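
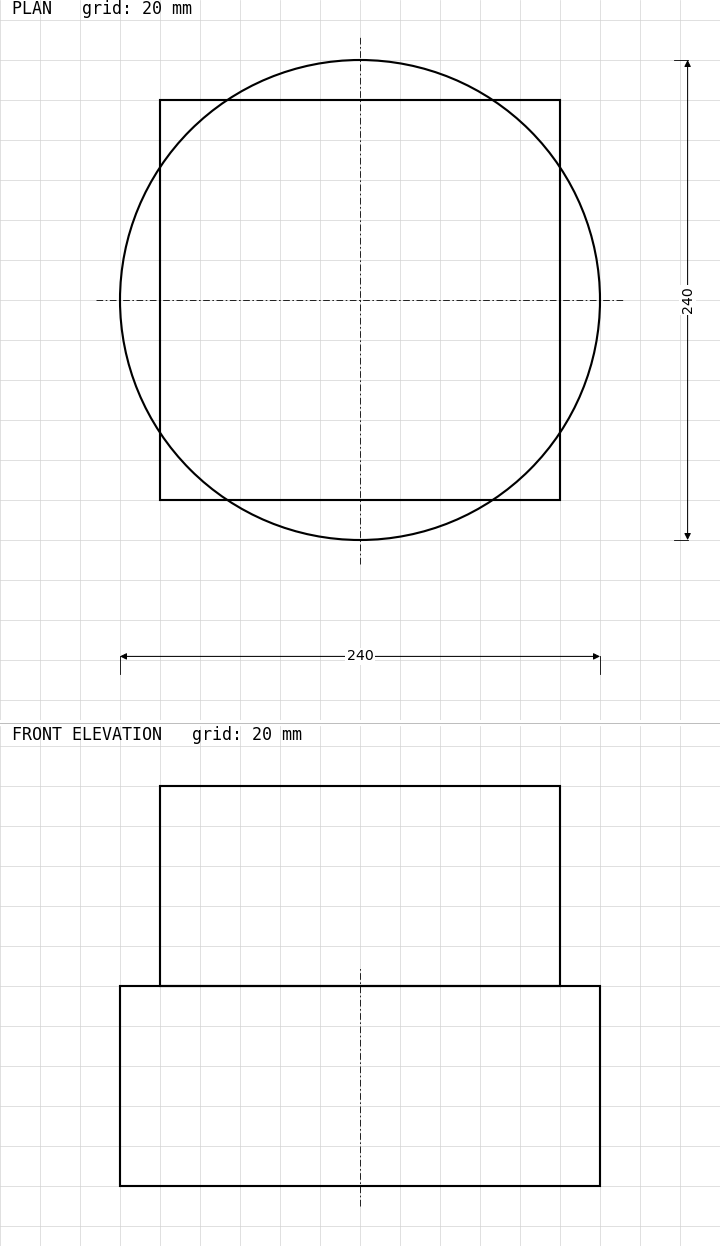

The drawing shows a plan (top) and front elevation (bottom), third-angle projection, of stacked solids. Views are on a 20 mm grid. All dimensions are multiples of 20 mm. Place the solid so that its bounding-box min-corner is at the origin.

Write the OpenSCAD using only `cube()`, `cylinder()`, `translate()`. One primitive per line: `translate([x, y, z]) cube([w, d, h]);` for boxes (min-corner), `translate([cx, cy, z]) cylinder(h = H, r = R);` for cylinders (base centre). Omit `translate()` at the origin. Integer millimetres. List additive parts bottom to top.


translate([120, 120, 0]) cylinder(h = 100, r = 120);
translate([20, 20, 100]) cube([200, 200, 100]);


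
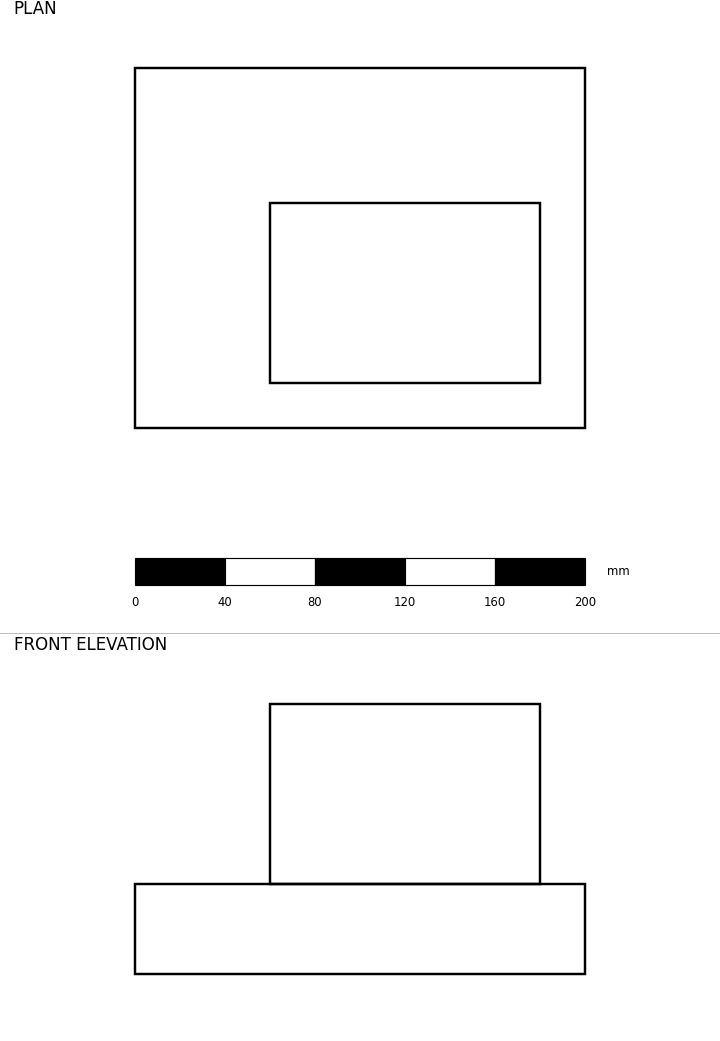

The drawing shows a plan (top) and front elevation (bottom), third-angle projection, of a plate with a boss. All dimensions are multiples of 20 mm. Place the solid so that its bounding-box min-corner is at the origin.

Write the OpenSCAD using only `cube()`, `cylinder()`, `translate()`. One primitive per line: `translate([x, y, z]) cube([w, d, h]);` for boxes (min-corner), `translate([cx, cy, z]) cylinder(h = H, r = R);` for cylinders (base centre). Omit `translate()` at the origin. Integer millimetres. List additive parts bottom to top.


cube([200, 160, 40]);
translate([60, 20, 40]) cube([120, 80, 80]);


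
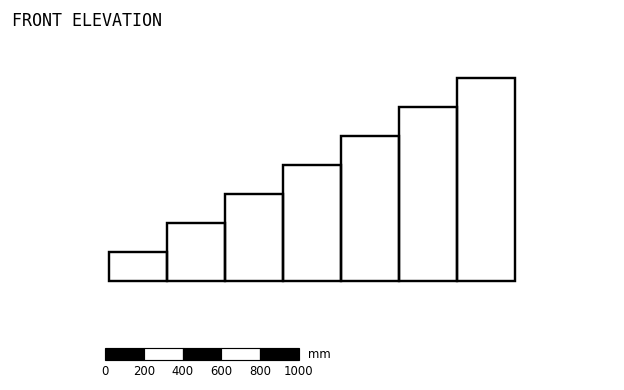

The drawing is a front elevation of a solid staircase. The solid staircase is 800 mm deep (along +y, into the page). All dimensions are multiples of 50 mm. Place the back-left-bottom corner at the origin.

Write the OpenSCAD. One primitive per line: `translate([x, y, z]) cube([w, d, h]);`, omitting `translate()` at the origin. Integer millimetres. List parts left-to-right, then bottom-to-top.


cube([300, 800, 150]);
translate([300, 0, 0]) cube([300, 800, 300]);
translate([600, 0, 0]) cube([300, 800, 450]);
translate([900, 0, 0]) cube([300, 800, 600]);
translate([1200, 0, 0]) cube([300, 800, 750]);
translate([1500, 0, 0]) cube([300, 800, 900]);
translate([1800, 0, 0]) cube([300, 800, 1050]);


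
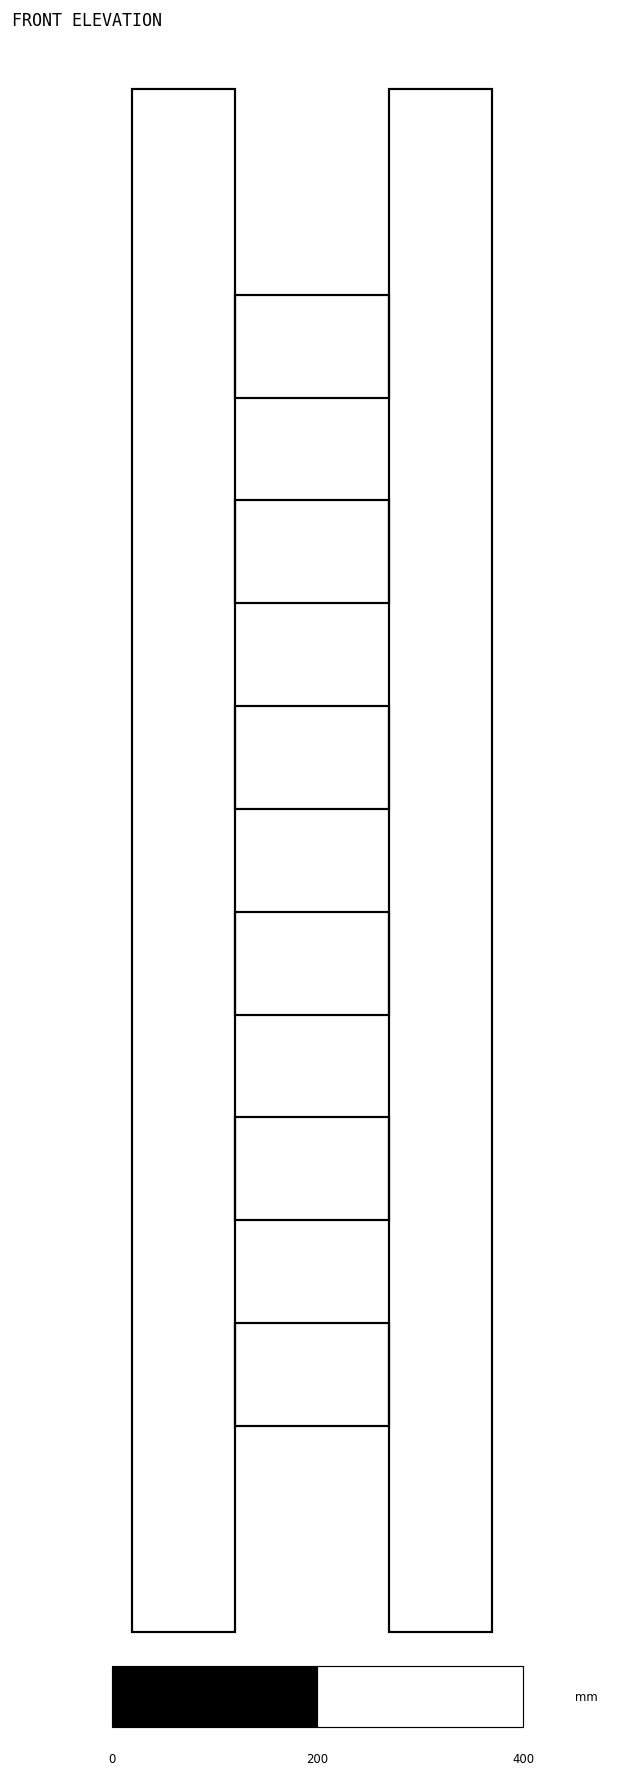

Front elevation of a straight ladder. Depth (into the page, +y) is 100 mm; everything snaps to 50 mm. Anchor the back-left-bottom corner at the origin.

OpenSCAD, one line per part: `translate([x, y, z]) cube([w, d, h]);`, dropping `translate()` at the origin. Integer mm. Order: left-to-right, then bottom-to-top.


cube([100, 100, 1500]);
translate([100, 0, 200]) cube([150, 100, 100]);
translate([100, 0, 400]) cube([150, 100, 100]);
translate([100, 0, 600]) cube([150, 100, 100]);
translate([100, 0, 800]) cube([150, 100, 100]);
translate([100, 0, 1000]) cube([150, 100, 100]);
translate([100, 0, 1200]) cube([150, 100, 100]);
translate([250, 0, 0]) cube([100, 100, 1500]);


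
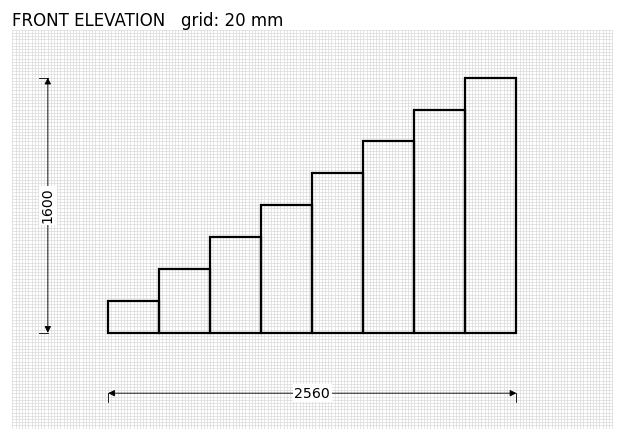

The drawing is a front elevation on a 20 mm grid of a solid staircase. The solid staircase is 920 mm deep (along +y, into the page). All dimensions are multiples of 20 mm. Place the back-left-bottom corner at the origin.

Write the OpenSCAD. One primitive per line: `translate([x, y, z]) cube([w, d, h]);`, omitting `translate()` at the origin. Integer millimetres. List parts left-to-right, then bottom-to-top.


cube([320, 920, 200]);
translate([320, 0, 0]) cube([320, 920, 400]);
translate([640, 0, 0]) cube([320, 920, 600]);
translate([960, 0, 0]) cube([320, 920, 800]);
translate([1280, 0, 0]) cube([320, 920, 1000]);
translate([1600, 0, 0]) cube([320, 920, 1200]);
translate([1920, 0, 0]) cube([320, 920, 1400]);
translate([2240, 0, 0]) cube([320, 920, 1600]);


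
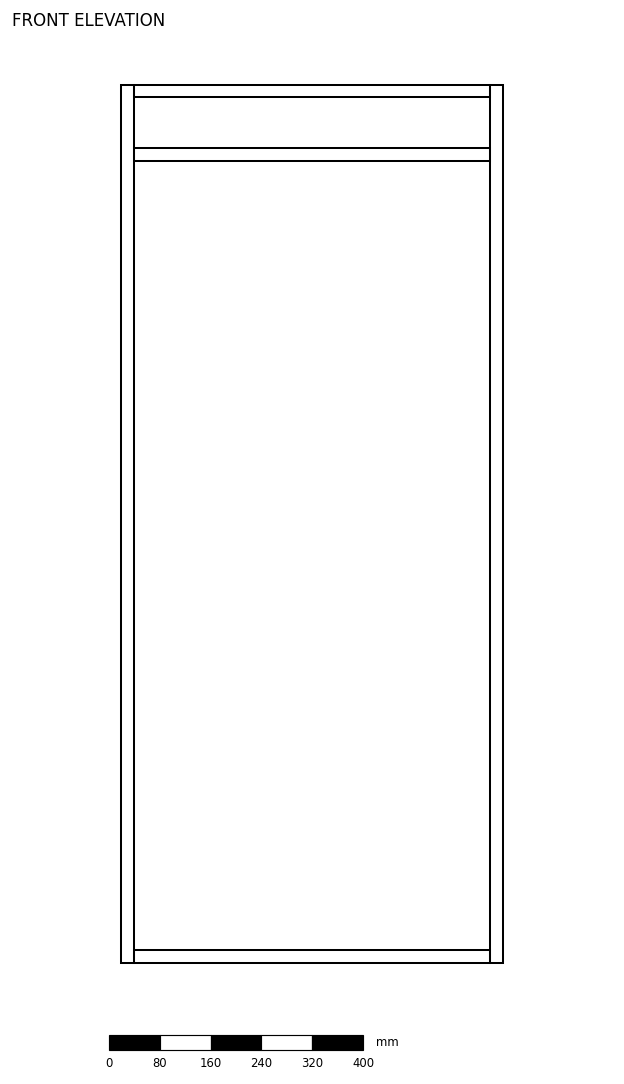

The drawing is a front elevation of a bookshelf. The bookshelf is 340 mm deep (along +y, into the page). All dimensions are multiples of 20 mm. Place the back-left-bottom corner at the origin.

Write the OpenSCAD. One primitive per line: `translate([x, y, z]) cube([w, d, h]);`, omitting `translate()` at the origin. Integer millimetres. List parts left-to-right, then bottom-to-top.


cube([20, 340, 1380]);
translate([20, 0, 0]) cube([560, 340, 20]);
translate([20, 0, 1260]) cube([560, 340, 20]);
translate([20, 0, 1360]) cube([560, 340, 20]);
translate([580, 0, 0]) cube([20, 340, 1380]);


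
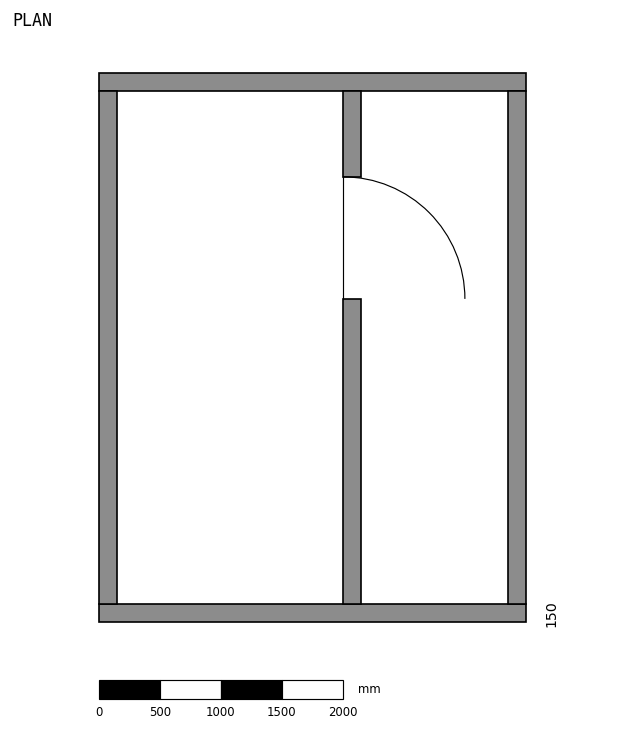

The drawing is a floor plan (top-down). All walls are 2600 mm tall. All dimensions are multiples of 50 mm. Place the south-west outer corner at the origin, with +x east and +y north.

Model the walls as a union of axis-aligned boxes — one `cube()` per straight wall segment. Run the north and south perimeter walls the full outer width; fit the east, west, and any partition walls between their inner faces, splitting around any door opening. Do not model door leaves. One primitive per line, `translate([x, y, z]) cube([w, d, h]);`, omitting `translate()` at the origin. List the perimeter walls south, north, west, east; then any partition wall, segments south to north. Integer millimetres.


cube([3500, 150, 2600]);
translate([0, 4350, 0]) cube([3500, 150, 2600]);
translate([0, 150, 0]) cube([150, 4200, 2600]);
translate([3350, 150, 0]) cube([150, 4200, 2600]);
translate([2000, 150, 0]) cube([150, 2500, 2600]);
translate([2000, 3650, 0]) cube([150, 700, 2600]);


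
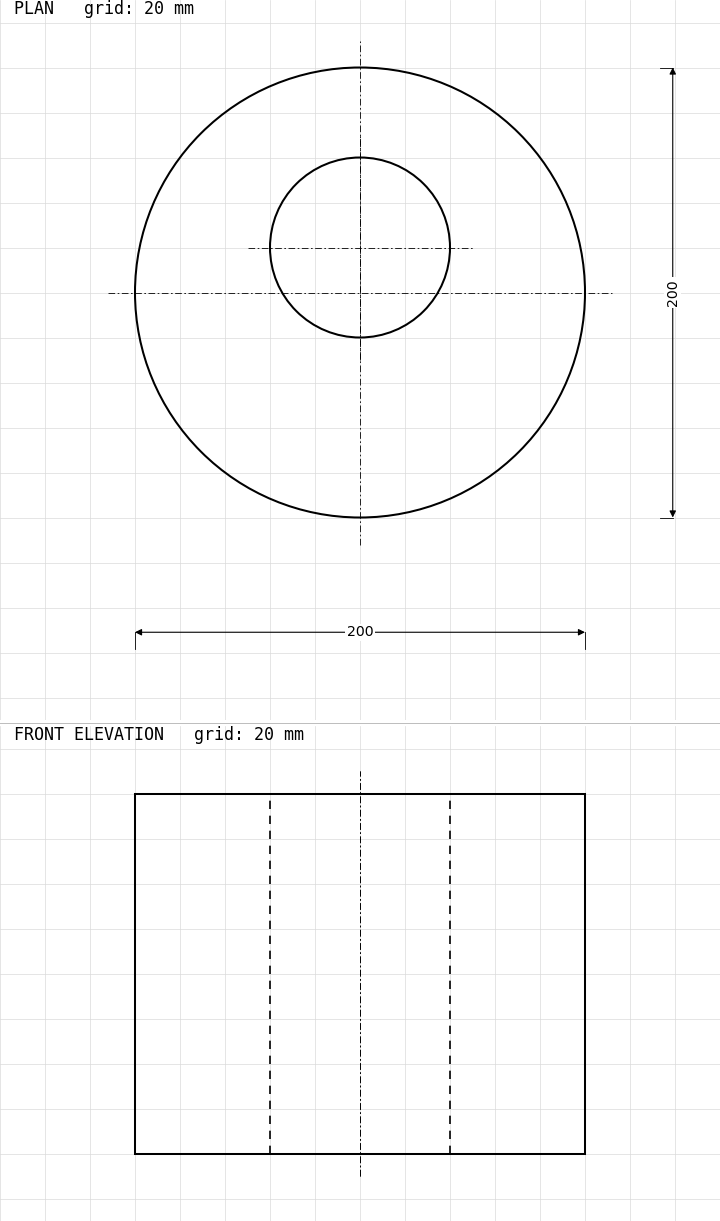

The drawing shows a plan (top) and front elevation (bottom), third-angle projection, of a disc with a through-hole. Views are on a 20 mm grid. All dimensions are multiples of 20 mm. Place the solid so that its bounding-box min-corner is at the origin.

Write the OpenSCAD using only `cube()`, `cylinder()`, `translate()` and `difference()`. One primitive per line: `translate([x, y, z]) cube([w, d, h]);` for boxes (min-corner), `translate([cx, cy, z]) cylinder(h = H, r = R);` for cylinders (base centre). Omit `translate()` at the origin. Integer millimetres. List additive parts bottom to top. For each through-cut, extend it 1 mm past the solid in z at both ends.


difference() {
  translate([100, 100, 0]) cylinder(h = 160, r = 100);
  translate([100, 120, -1]) cylinder(h = 162, r = 40);
}


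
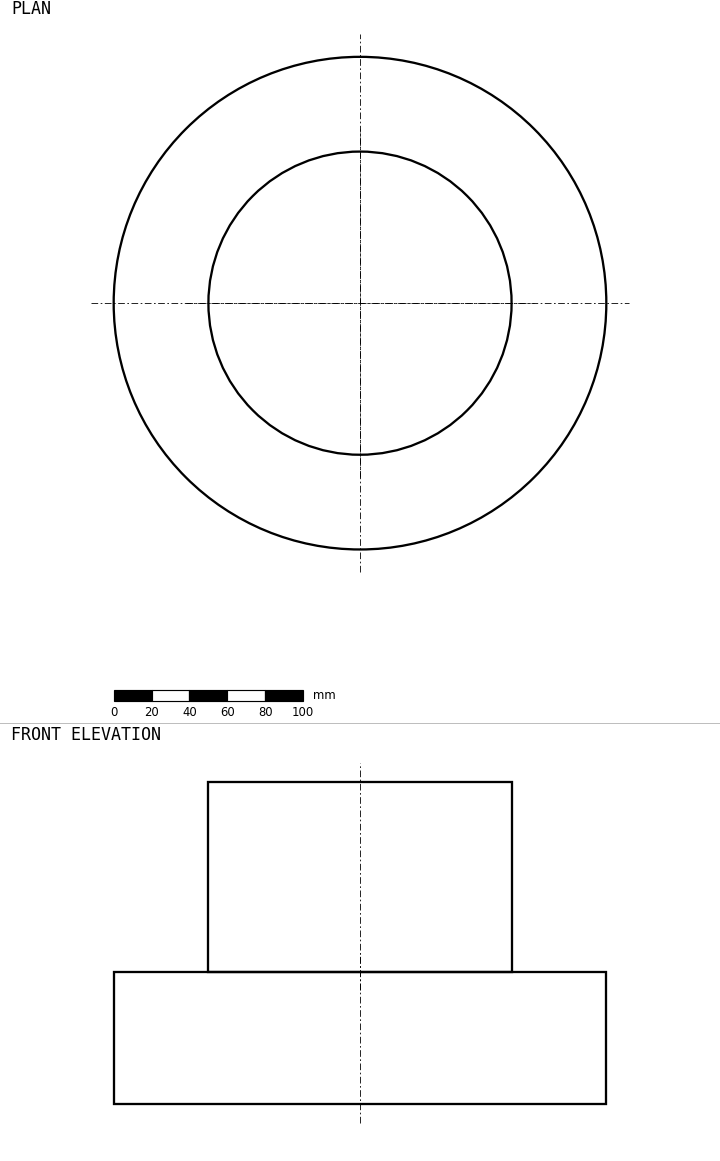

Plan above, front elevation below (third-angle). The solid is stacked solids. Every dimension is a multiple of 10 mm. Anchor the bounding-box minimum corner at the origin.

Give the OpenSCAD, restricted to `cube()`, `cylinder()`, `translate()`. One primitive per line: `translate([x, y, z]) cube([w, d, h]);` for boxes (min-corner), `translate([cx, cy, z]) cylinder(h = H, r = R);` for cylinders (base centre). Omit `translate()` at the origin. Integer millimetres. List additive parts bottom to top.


translate([130, 130, 0]) cylinder(h = 70, r = 130);
translate([130, 130, 70]) cylinder(h = 100, r = 80);


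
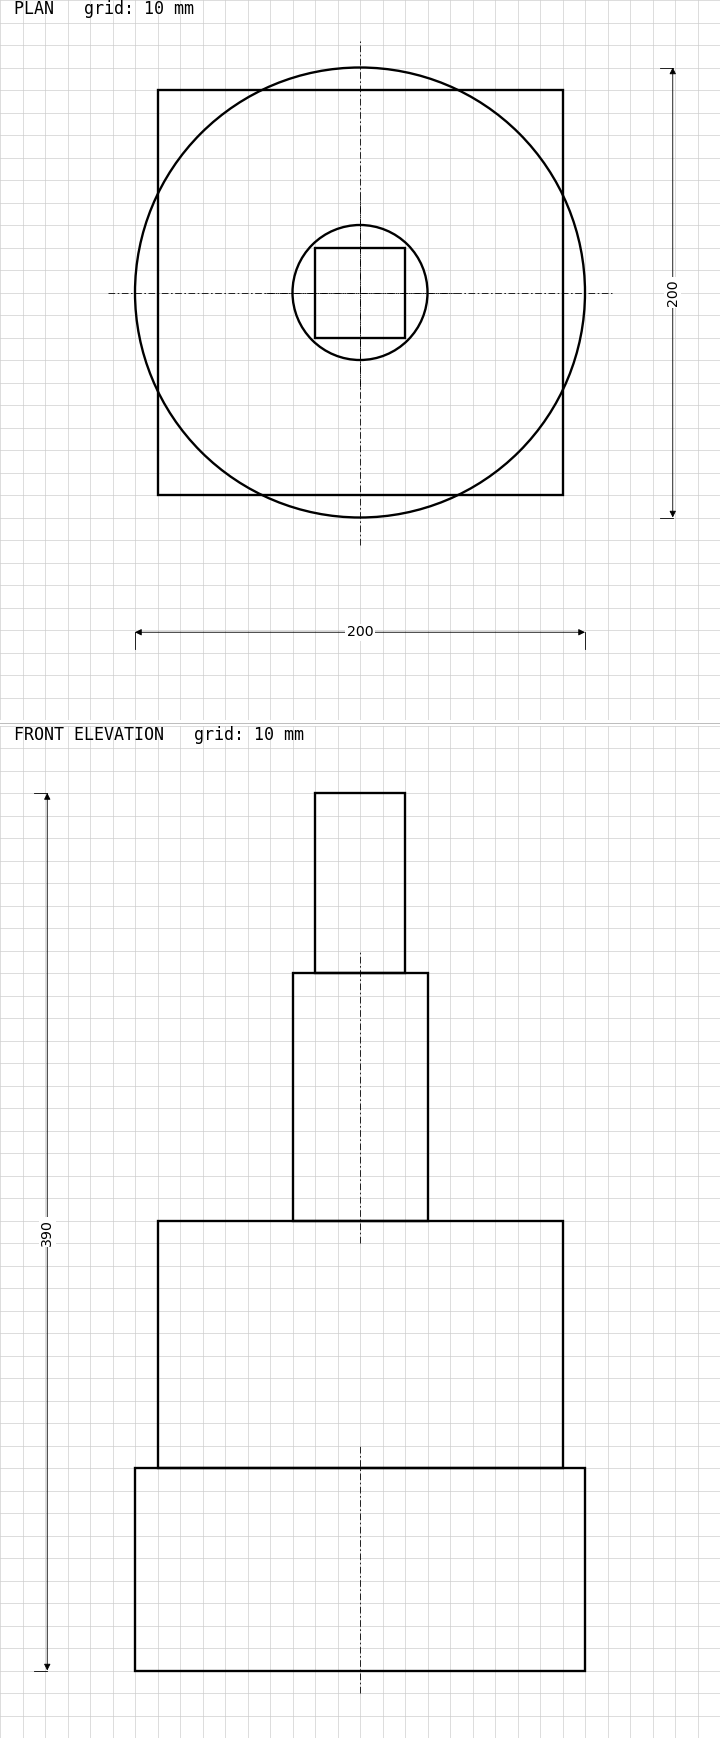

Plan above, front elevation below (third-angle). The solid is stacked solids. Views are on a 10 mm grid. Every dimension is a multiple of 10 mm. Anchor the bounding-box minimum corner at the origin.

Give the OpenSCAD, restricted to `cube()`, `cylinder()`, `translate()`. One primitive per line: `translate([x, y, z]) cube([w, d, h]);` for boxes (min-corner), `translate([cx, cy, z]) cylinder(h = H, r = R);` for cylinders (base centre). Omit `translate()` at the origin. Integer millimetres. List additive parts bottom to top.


translate([100, 100, 0]) cylinder(h = 90, r = 100);
translate([10, 10, 90]) cube([180, 180, 110]);
translate([100, 100, 200]) cylinder(h = 110, r = 30);
translate([80, 80, 310]) cube([40, 40, 80]);


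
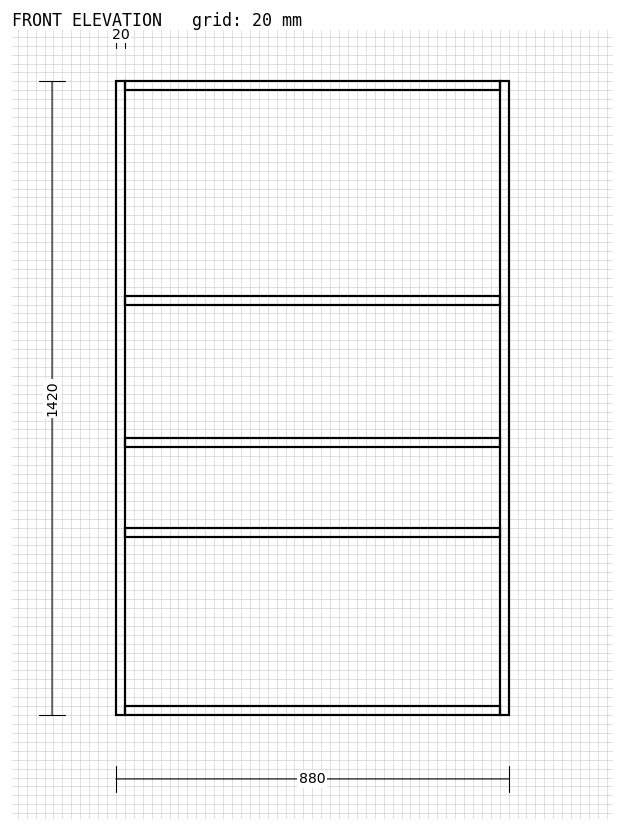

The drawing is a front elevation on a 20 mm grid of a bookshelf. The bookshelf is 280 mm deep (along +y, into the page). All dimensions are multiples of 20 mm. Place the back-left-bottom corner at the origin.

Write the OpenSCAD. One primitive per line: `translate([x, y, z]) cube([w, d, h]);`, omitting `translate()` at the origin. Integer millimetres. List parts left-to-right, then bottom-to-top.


cube([20, 280, 1420]);
translate([20, 0, 0]) cube([840, 280, 20]);
translate([20, 0, 400]) cube([840, 280, 20]);
translate([20, 0, 600]) cube([840, 280, 20]);
translate([20, 0, 920]) cube([840, 280, 20]);
translate([20, 0, 1400]) cube([840, 280, 20]);
translate([860, 0, 0]) cube([20, 280, 1420]);


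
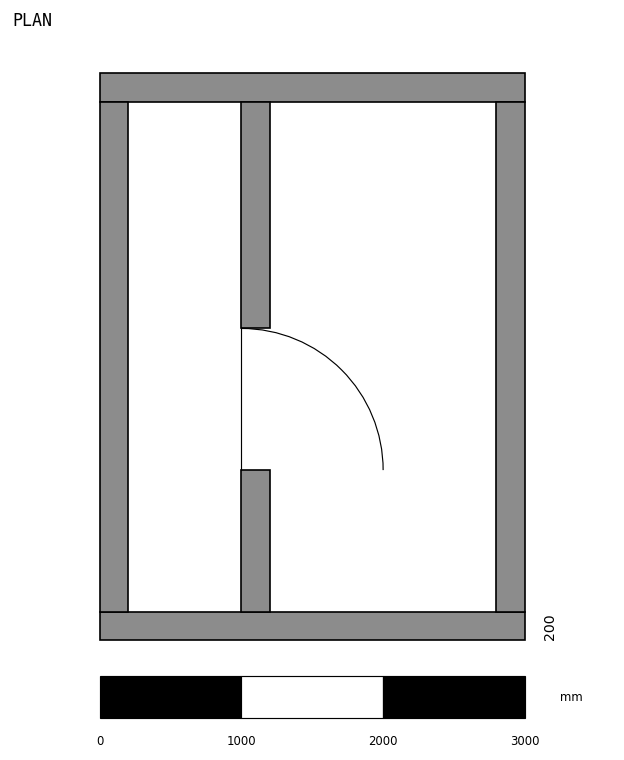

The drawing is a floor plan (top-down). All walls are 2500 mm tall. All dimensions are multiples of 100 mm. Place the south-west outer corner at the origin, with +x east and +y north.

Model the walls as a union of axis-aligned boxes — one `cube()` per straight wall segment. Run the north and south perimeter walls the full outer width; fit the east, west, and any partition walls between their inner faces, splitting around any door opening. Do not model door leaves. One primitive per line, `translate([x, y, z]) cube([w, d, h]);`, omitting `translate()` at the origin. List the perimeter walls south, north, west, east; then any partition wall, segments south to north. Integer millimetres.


cube([3000, 200, 2500]);
translate([0, 3800, 0]) cube([3000, 200, 2500]);
translate([0, 200, 0]) cube([200, 3600, 2500]);
translate([2800, 200, 0]) cube([200, 3600, 2500]);
translate([1000, 200, 0]) cube([200, 1000, 2500]);
translate([1000, 2200, 0]) cube([200, 1600, 2500]);


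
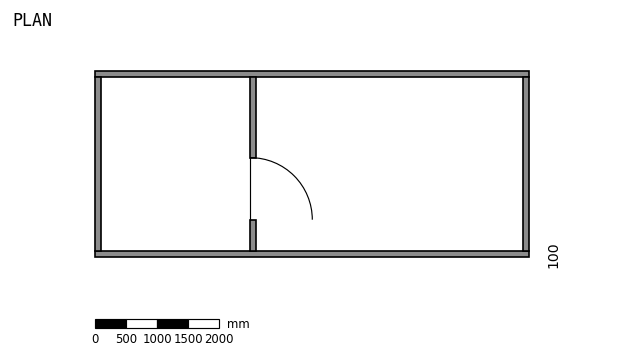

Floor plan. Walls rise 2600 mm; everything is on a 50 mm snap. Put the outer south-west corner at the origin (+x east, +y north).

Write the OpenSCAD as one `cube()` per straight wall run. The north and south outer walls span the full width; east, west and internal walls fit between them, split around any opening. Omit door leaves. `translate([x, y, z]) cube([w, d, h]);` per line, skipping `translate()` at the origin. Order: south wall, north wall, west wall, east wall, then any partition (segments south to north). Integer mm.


cube([7000, 100, 2600]);
translate([0, 2900, 0]) cube([7000, 100, 2600]);
translate([0, 100, 0]) cube([100, 2800, 2600]);
translate([6900, 100, 0]) cube([100, 2800, 2600]);
translate([2500, 100, 0]) cube([100, 500, 2600]);
translate([2500, 1600, 0]) cube([100, 1300, 2600]);


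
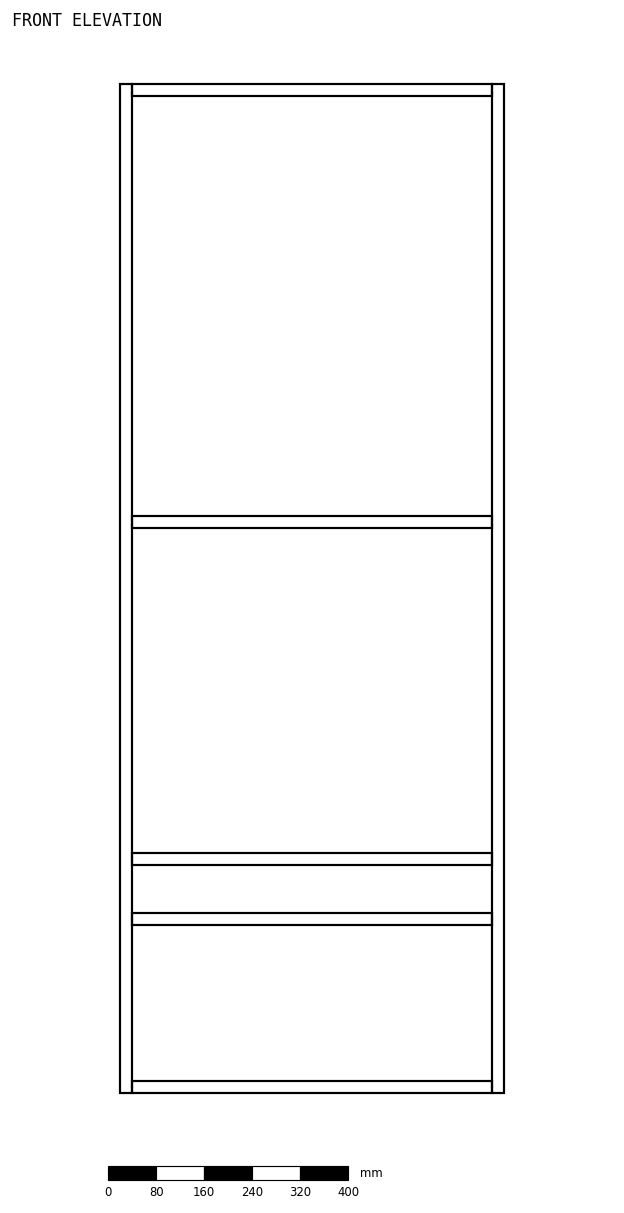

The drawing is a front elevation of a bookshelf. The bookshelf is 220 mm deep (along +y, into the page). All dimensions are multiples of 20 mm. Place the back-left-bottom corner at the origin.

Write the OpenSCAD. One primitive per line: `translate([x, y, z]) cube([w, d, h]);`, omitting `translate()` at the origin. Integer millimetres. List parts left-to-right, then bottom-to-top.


cube([20, 220, 1680]);
translate([20, 0, 0]) cube([600, 220, 20]);
translate([20, 0, 280]) cube([600, 220, 20]);
translate([20, 0, 380]) cube([600, 220, 20]);
translate([20, 0, 940]) cube([600, 220, 20]);
translate([20, 0, 1660]) cube([600, 220, 20]);
translate([620, 0, 0]) cube([20, 220, 1680]);


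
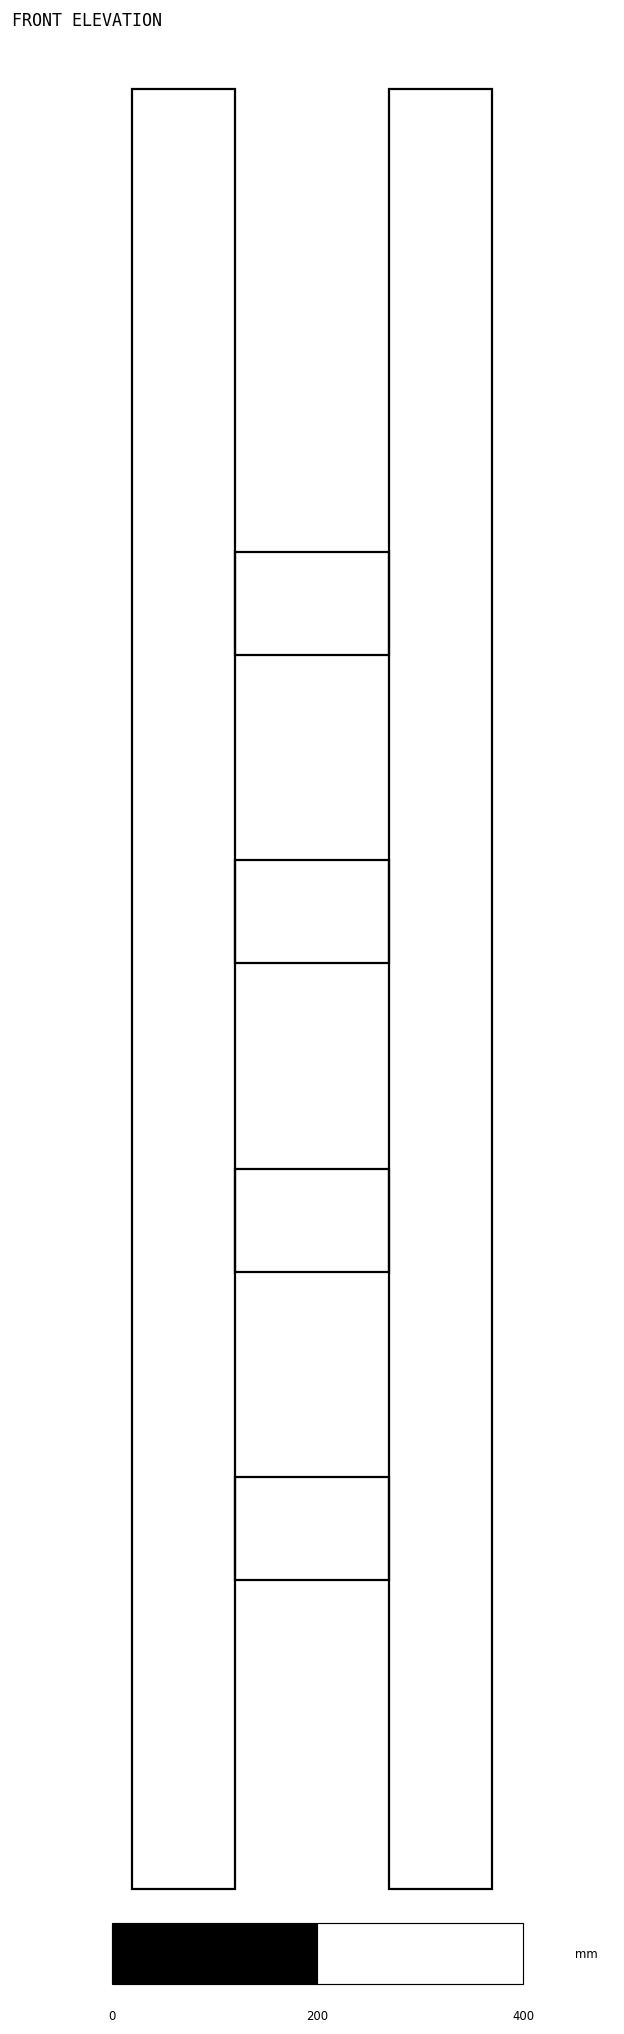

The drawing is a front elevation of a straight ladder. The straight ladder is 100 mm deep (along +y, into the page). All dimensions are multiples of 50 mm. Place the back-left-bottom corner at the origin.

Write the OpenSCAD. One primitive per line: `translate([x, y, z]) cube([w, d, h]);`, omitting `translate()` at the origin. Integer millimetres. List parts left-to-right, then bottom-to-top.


cube([100, 100, 1750]);
translate([100, 0, 300]) cube([150, 100, 100]);
translate([100, 0, 600]) cube([150, 100, 100]);
translate([100, 0, 900]) cube([150, 100, 100]);
translate([100, 0, 1200]) cube([150, 100, 100]);
translate([250, 0, 0]) cube([100, 100, 1750]);


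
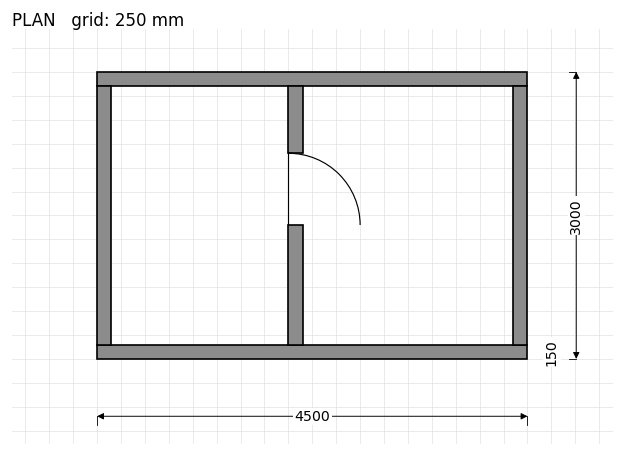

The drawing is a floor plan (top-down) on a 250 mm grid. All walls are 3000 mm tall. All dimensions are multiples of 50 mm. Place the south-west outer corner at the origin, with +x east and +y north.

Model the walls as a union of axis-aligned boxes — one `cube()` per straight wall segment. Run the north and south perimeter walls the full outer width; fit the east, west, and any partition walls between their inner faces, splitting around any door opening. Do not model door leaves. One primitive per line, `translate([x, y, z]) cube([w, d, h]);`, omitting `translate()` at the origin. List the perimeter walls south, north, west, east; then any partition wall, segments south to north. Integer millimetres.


cube([4500, 150, 3000]);
translate([0, 2850, 0]) cube([4500, 150, 3000]);
translate([0, 150, 0]) cube([150, 2700, 3000]);
translate([4350, 150, 0]) cube([150, 2700, 3000]);
translate([2000, 150, 0]) cube([150, 1250, 3000]);
translate([2000, 2150, 0]) cube([150, 700, 3000]);


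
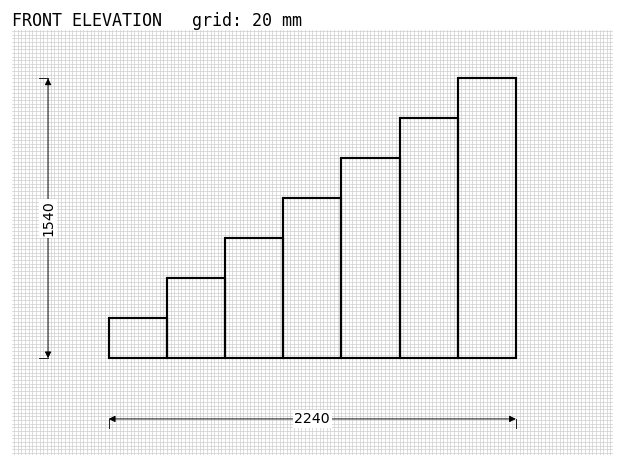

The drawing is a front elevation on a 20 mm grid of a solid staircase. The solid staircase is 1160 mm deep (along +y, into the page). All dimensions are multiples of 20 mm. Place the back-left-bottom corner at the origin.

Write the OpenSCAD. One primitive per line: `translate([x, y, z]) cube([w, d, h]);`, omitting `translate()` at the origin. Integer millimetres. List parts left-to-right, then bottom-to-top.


cube([320, 1160, 220]);
translate([320, 0, 0]) cube([320, 1160, 440]);
translate([640, 0, 0]) cube([320, 1160, 660]);
translate([960, 0, 0]) cube([320, 1160, 880]);
translate([1280, 0, 0]) cube([320, 1160, 1100]);
translate([1600, 0, 0]) cube([320, 1160, 1320]);
translate([1920, 0, 0]) cube([320, 1160, 1540]);


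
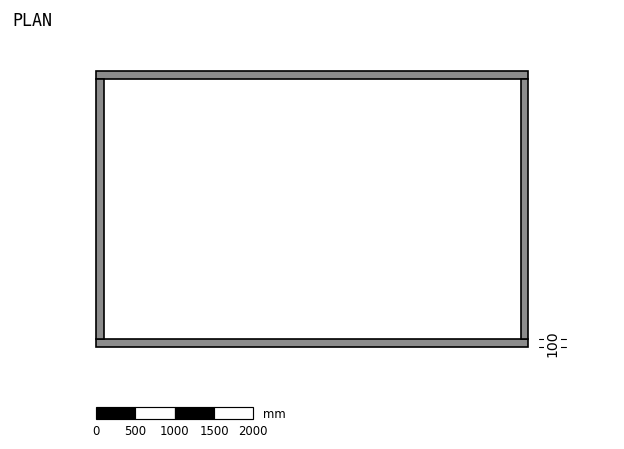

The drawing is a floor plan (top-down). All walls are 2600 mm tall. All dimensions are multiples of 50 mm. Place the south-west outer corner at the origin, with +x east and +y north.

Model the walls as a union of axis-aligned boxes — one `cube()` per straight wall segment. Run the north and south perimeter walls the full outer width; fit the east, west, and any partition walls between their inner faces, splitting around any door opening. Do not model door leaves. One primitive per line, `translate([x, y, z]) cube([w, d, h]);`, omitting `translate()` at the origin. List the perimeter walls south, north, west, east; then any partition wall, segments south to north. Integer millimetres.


cube([5500, 100, 2600]);
translate([0, 3400, 0]) cube([5500, 100, 2600]);
translate([0, 100, 0]) cube([100, 3300, 2600]);
translate([5400, 100, 0]) cube([100, 3300, 2600]);


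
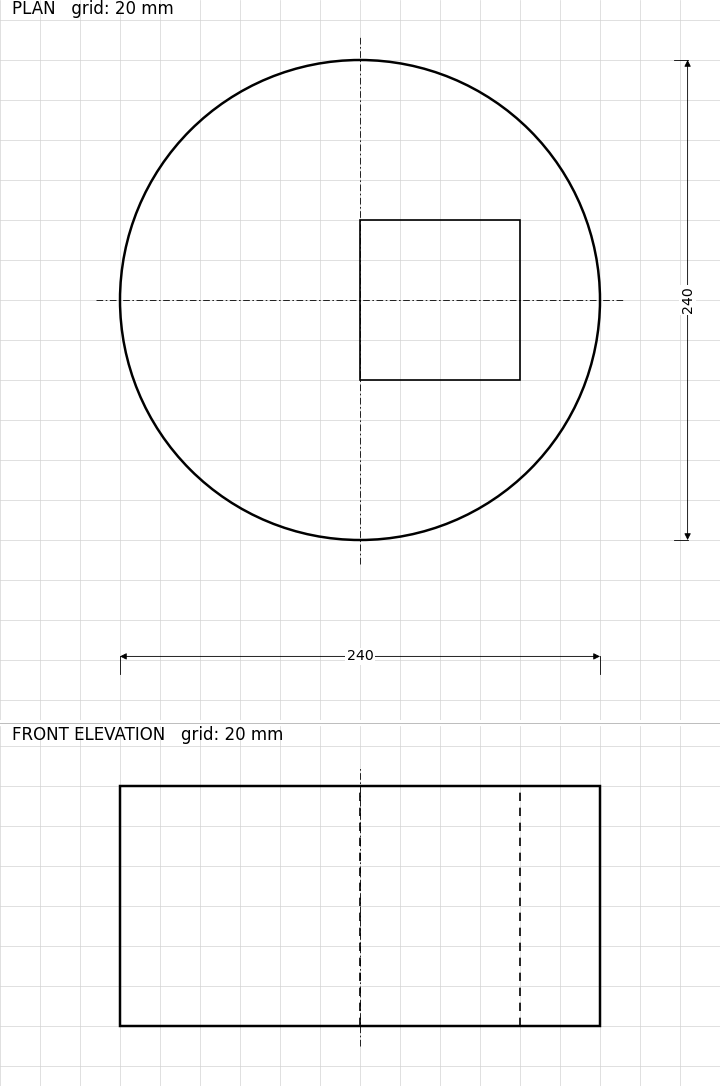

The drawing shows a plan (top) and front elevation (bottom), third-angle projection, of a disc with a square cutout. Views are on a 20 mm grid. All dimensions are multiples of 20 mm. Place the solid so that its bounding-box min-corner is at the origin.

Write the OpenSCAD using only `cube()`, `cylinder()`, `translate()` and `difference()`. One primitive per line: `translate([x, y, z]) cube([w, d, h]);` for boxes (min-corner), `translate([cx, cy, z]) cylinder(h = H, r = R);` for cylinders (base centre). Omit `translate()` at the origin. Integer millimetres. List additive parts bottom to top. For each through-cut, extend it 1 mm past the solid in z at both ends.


difference() {
  translate([120, 120, 0]) cylinder(h = 120, r = 120);
  translate([120, 80, -1]) cube([80, 80, 122]);
}


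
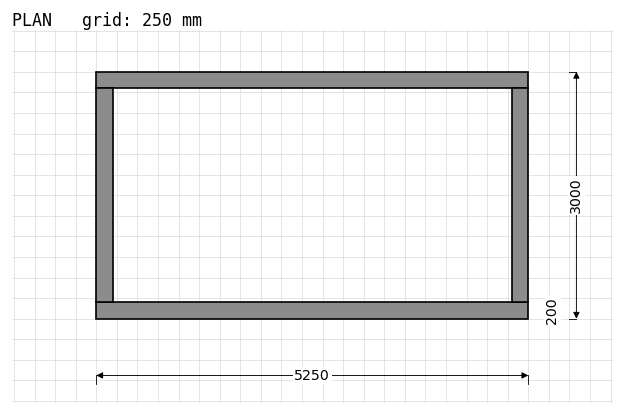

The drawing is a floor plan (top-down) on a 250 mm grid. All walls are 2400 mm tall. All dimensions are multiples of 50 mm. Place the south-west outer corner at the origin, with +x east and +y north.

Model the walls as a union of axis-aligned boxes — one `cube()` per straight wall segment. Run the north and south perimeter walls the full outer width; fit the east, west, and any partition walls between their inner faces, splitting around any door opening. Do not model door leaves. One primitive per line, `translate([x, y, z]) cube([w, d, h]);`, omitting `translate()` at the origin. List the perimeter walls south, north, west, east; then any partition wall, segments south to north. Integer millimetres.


cube([5250, 200, 2400]);
translate([0, 2800, 0]) cube([5250, 200, 2400]);
translate([0, 200, 0]) cube([200, 2600, 2400]);
translate([5050, 200, 0]) cube([200, 2600, 2400]);


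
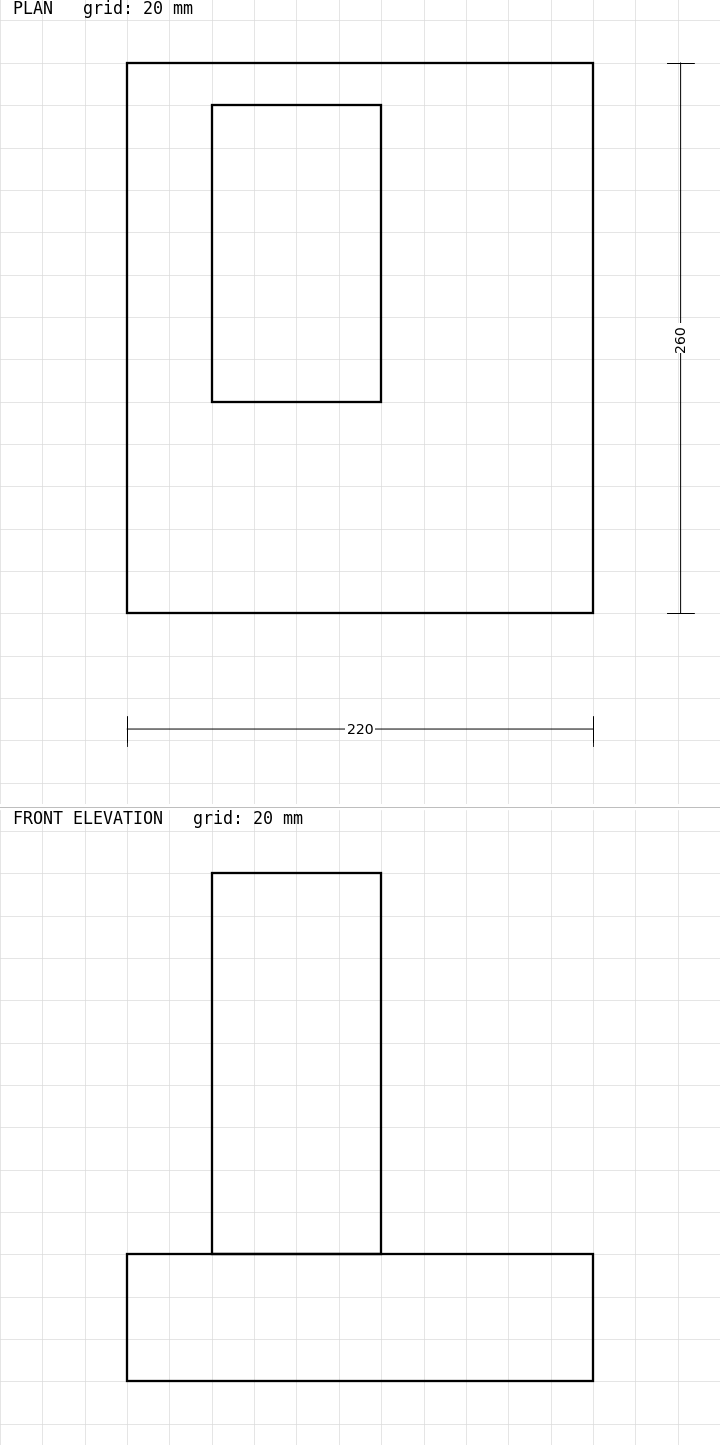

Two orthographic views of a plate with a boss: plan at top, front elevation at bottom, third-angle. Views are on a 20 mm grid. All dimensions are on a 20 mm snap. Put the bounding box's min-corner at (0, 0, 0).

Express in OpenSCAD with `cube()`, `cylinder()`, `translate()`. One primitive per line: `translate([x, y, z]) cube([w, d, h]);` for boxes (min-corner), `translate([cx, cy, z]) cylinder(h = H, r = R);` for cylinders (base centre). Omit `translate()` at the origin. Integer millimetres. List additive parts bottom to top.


cube([220, 260, 60]);
translate([40, 100, 60]) cube([80, 140, 180]);


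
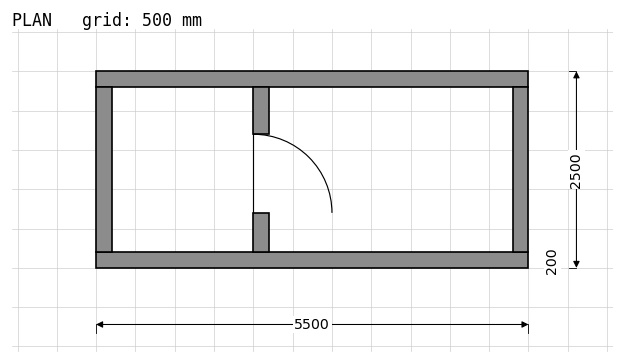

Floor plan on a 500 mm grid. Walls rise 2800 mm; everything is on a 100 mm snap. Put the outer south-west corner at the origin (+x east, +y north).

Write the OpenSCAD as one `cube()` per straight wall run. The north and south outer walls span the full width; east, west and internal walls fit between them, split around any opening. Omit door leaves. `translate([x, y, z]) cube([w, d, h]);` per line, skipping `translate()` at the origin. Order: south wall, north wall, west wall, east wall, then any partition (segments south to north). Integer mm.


cube([5500, 200, 2800]);
translate([0, 2300, 0]) cube([5500, 200, 2800]);
translate([0, 200, 0]) cube([200, 2100, 2800]);
translate([5300, 200, 0]) cube([200, 2100, 2800]);
translate([2000, 200, 0]) cube([200, 500, 2800]);
translate([2000, 1700, 0]) cube([200, 600, 2800]);


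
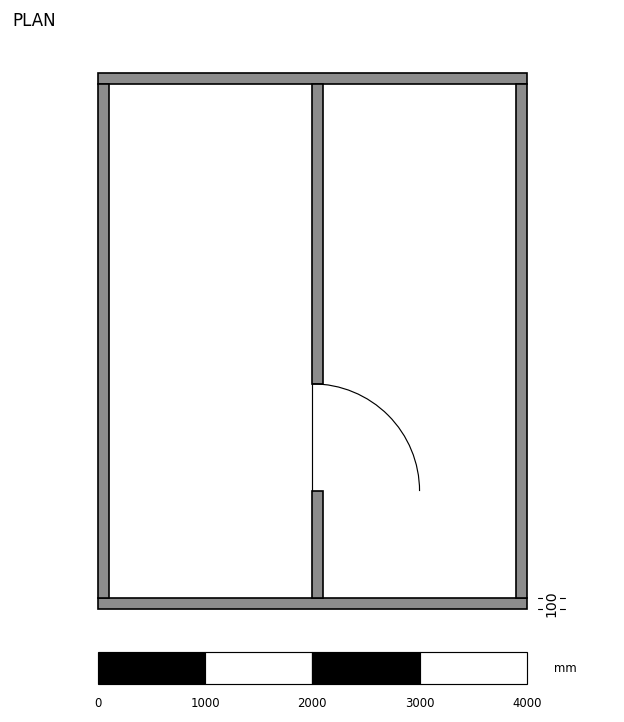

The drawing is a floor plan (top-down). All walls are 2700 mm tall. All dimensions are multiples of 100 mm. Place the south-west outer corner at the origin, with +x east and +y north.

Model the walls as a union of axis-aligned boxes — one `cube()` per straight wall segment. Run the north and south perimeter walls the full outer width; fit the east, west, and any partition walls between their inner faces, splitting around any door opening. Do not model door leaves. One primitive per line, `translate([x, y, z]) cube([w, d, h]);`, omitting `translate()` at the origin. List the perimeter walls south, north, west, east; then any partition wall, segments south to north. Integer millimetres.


cube([4000, 100, 2700]);
translate([0, 4900, 0]) cube([4000, 100, 2700]);
translate([0, 100, 0]) cube([100, 4800, 2700]);
translate([3900, 100, 0]) cube([100, 4800, 2700]);
translate([2000, 100, 0]) cube([100, 1000, 2700]);
translate([2000, 2100, 0]) cube([100, 2800, 2700]);


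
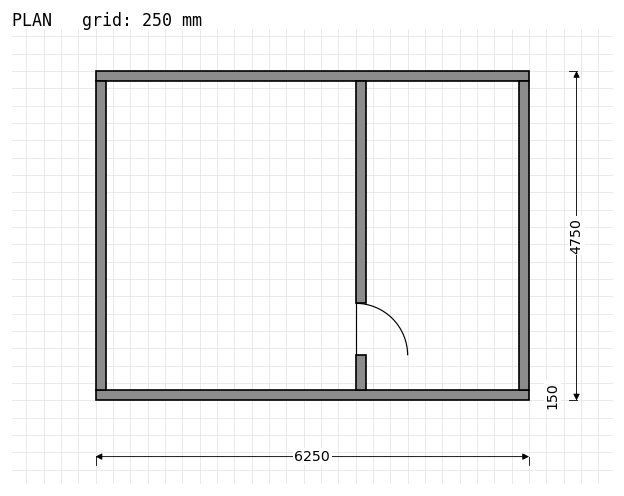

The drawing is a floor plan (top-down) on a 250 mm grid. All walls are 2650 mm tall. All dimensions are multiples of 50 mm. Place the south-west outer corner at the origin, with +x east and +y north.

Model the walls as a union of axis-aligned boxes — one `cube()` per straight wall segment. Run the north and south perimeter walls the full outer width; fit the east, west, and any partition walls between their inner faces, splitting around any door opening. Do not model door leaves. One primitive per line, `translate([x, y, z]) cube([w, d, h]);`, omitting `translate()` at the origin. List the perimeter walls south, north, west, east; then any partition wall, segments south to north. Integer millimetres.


cube([6250, 150, 2650]);
translate([0, 4600, 0]) cube([6250, 150, 2650]);
translate([0, 150, 0]) cube([150, 4450, 2650]);
translate([6100, 150, 0]) cube([150, 4450, 2650]);
translate([3750, 150, 0]) cube([150, 500, 2650]);
translate([3750, 1400, 0]) cube([150, 3200, 2650]);


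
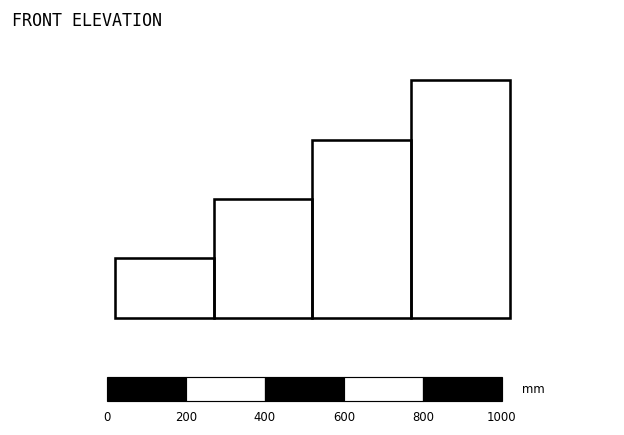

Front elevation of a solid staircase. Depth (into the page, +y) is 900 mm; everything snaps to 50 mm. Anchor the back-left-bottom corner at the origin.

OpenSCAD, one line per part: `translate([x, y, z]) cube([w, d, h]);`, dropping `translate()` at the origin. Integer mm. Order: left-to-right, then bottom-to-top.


cube([250, 900, 150]);
translate([250, 0, 0]) cube([250, 900, 300]);
translate([500, 0, 0]) cube([250, 900, 450]);
translate([750, 0, 0]) cube([250, 900, 600]);


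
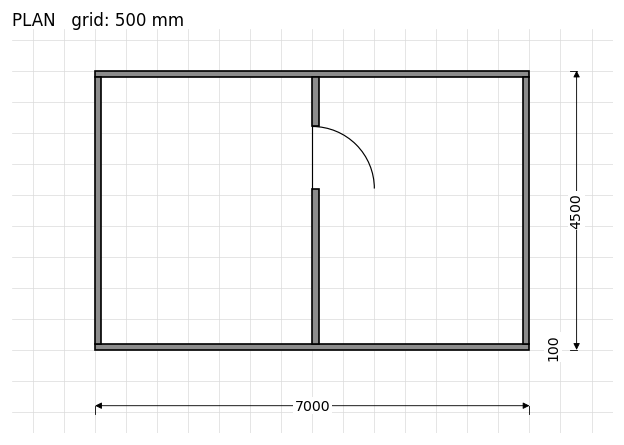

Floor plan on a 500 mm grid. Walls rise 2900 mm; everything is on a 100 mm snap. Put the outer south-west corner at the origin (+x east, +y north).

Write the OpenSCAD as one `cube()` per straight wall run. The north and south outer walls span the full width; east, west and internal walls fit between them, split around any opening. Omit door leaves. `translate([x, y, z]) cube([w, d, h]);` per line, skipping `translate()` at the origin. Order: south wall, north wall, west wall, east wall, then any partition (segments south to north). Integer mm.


cube([7000, 100, 2900]);
translate([0, 4400, 0]) cube([7000, 100, 2900]);
translate([0, 100, 0]) cube([100, 4300, 2900]);
translate([6900, 100, 0]) cube([100, 4300, 2900]);
translate([3500, 100, 0]) cube([100, 2500, 2900]);
translate([3500, 3600, 0]) cube([100, 800, 2900]);


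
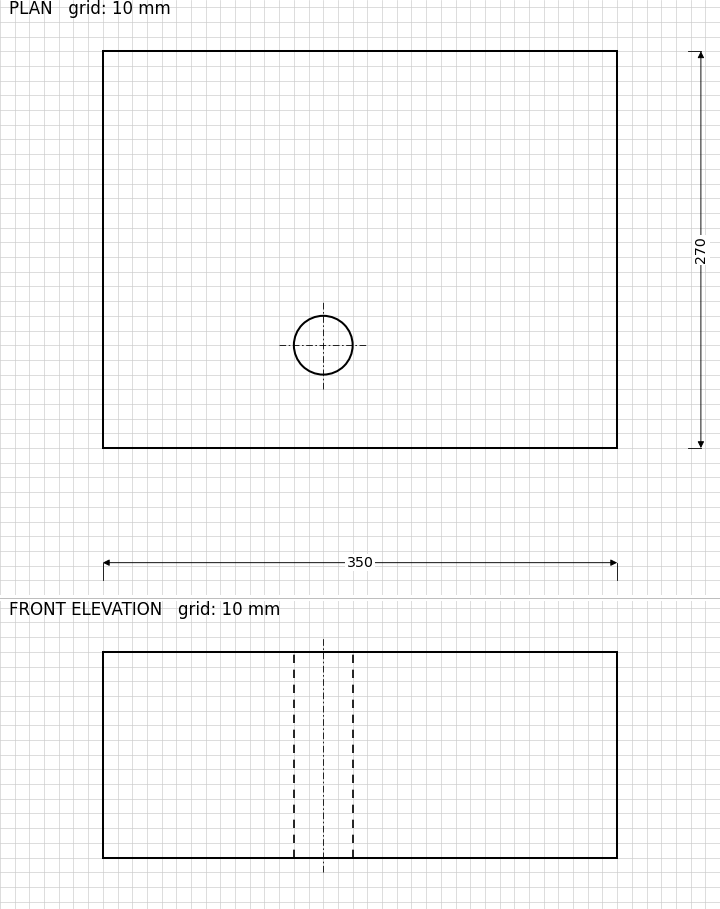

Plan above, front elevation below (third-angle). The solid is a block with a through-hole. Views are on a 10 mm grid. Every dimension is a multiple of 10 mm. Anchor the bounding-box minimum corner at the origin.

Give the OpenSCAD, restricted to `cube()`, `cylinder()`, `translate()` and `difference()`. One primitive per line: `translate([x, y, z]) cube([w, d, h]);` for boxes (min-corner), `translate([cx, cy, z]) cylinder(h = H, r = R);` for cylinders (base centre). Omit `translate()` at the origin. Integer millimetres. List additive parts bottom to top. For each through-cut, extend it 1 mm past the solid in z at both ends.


difference() {
  cube([350, 270, 140]);
  translate([150, 70, -1]) cylinder(h = 142, r = 20);
}


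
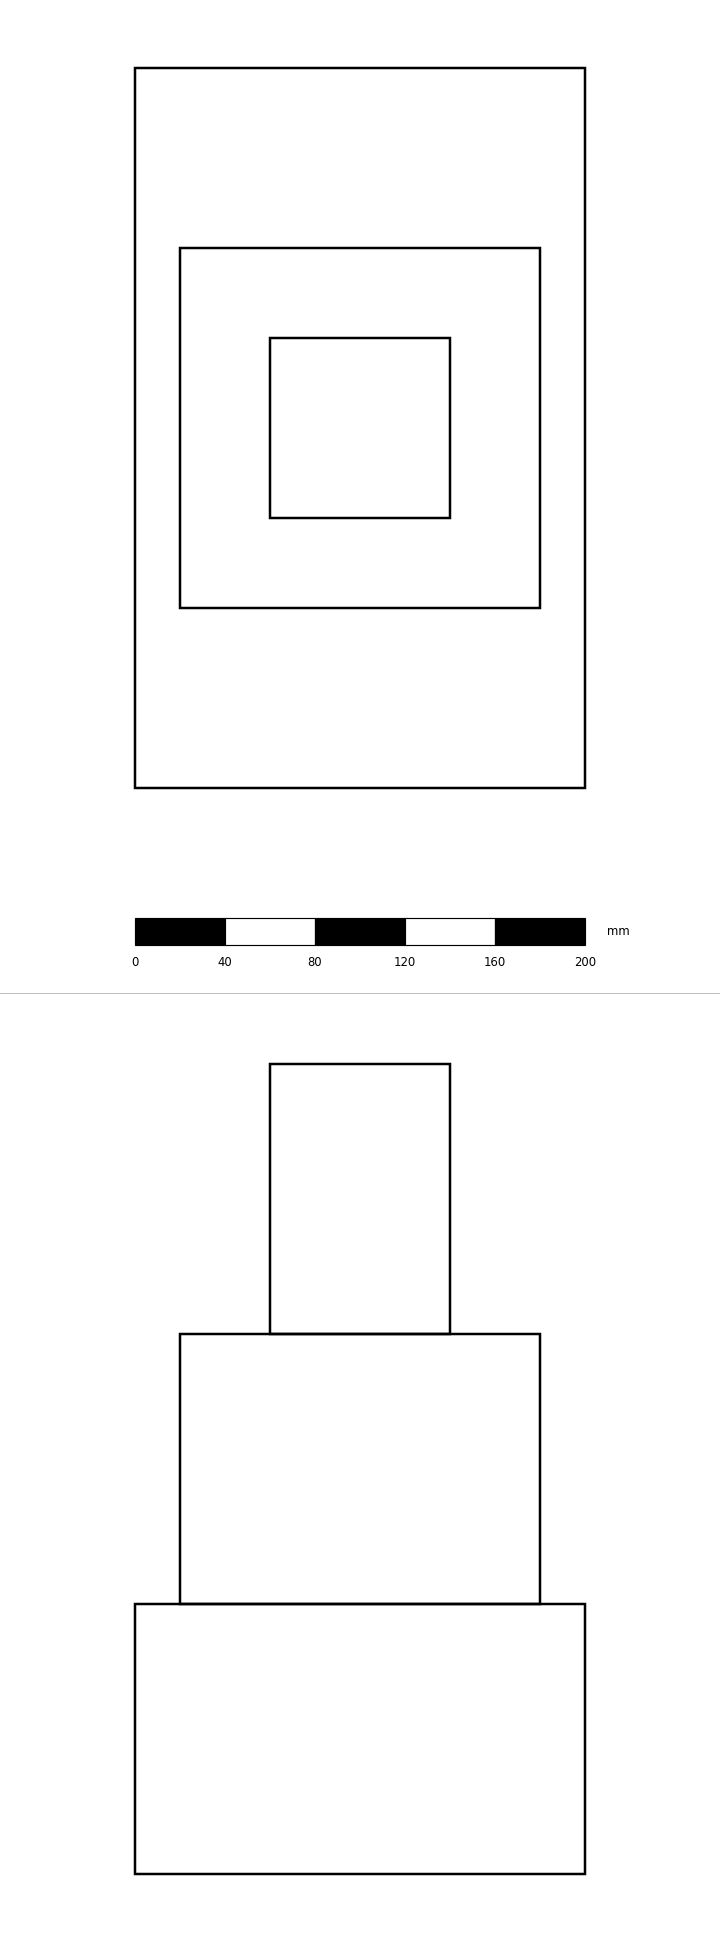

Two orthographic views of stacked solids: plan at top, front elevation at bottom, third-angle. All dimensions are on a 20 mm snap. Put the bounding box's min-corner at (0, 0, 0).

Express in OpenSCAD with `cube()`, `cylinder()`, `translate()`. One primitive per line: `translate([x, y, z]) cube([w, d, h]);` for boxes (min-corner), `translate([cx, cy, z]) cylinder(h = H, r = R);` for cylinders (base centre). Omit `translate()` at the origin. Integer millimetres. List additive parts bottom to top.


cube([200, 320, 120]);
translate([20, 80, 120]) cube([160, 160, 120]);
translate([60, 120, 240]) cube([80, 80, 120]);


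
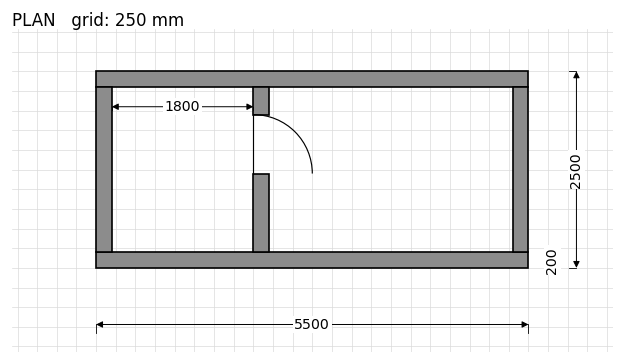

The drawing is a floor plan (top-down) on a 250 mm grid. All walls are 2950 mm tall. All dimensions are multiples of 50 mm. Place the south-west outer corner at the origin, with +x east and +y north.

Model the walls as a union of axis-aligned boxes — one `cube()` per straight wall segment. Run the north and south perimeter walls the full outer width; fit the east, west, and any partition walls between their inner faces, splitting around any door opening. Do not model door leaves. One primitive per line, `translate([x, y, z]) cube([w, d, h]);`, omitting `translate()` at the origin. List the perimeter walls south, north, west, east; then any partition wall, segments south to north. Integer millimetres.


cube([5500, 200, 2950]);
translate([0, 2300, 0]) cube([5500, 200, 2950]);
translate([0, 200, 0]) cube([200, 2100, 2950]);
translate([5300, 200, 0]) cube([200, 2100, 2950]);
translate([2000, 200, 0]) cube([200, 1000, 2950]);
translate([2000, 1950, 0]) cube([200, 350, 2950]);


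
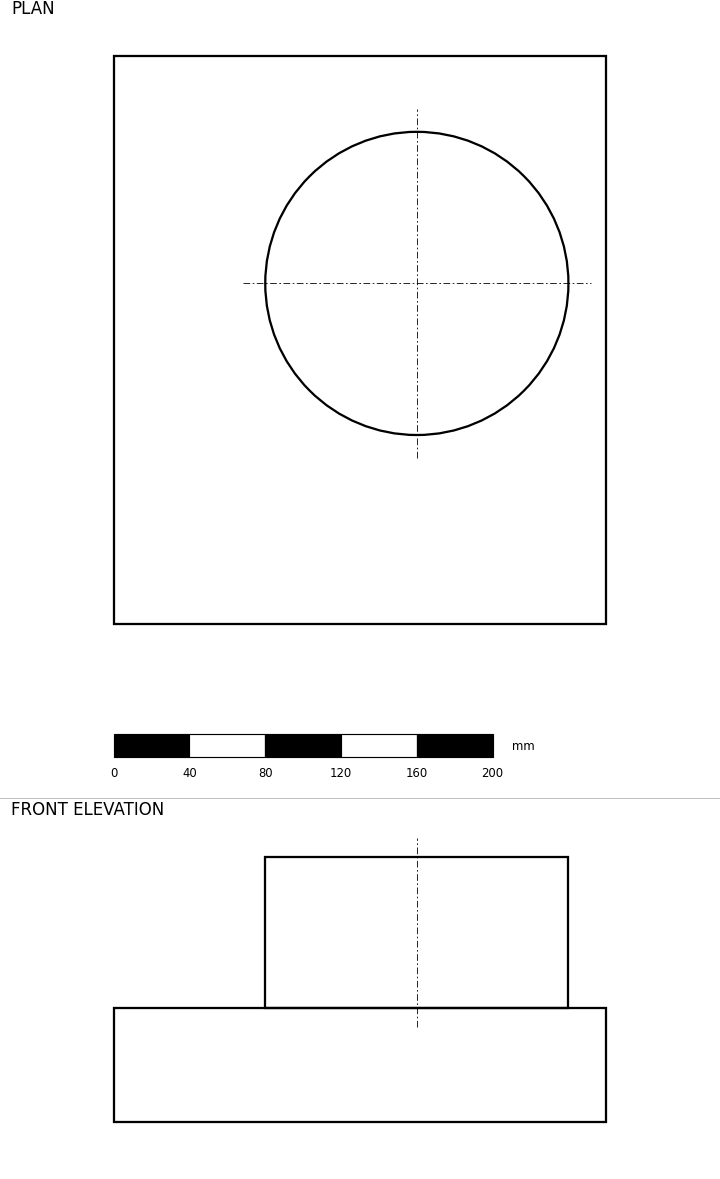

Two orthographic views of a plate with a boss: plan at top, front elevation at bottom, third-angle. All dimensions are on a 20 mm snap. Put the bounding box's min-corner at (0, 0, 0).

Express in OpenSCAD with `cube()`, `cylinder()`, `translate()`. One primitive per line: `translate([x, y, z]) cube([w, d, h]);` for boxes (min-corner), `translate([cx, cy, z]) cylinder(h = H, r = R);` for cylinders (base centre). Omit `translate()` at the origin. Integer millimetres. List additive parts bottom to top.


cube([260, 300, 60]);
translate([160, 180, 60]) cylinder(h = 80, r = 80);


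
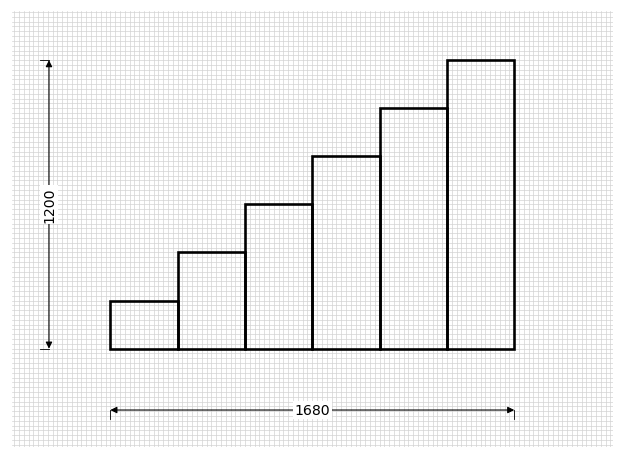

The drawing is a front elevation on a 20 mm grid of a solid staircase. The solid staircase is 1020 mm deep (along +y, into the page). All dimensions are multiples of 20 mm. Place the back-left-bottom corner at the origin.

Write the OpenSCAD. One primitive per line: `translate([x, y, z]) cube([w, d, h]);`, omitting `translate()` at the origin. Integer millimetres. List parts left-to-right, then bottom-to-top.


cube([280, 1020, 200]);
translate([280, 0, 0]) cube([280, 1020, 400]);
translate([560, 0, 0]) cube([280, 1020, 600]);
translate([840, 0, 0]) cube([280, 1020, 800]);
translate([1120, 0, 0]) cube([280, 1020, 1000]);
translate([1400, 0, 0]) cube([280, 1020, 1200]);


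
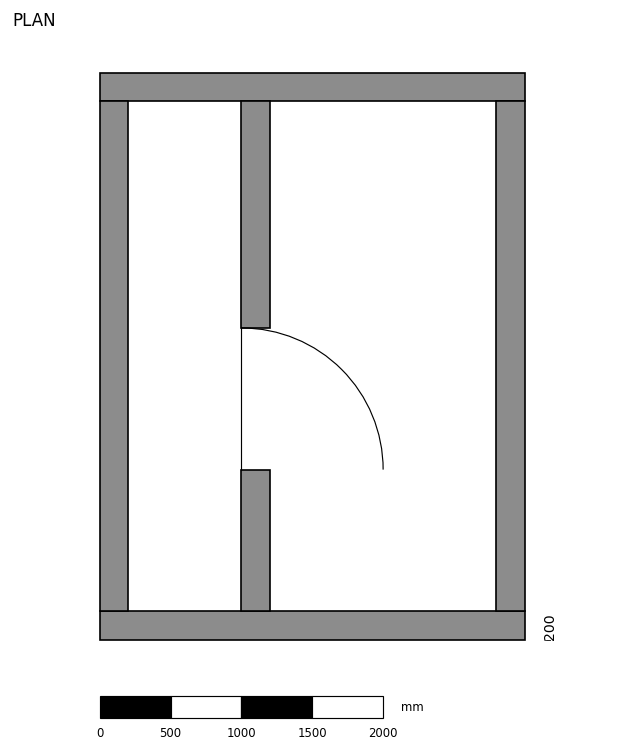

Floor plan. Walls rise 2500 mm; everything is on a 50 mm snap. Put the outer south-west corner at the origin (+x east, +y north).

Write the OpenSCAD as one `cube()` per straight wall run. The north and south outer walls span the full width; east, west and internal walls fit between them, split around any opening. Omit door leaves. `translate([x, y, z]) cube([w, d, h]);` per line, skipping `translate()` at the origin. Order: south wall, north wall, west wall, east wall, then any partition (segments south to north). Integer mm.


cube([3000, 200, 2500]);
translate([0, 3800, 0]) cube([3000, 200, 2500]);
translate([0, 200, 0]) cube([200, 3600, 2500]);
translate([2800, 200, 0]) cube([200, 3600, 2500]);
translate([1000, 200, 0]) cube([200, 1000, 2500]);
translate([1000, 2200, 0]) cube([200, 1600, 2500]);


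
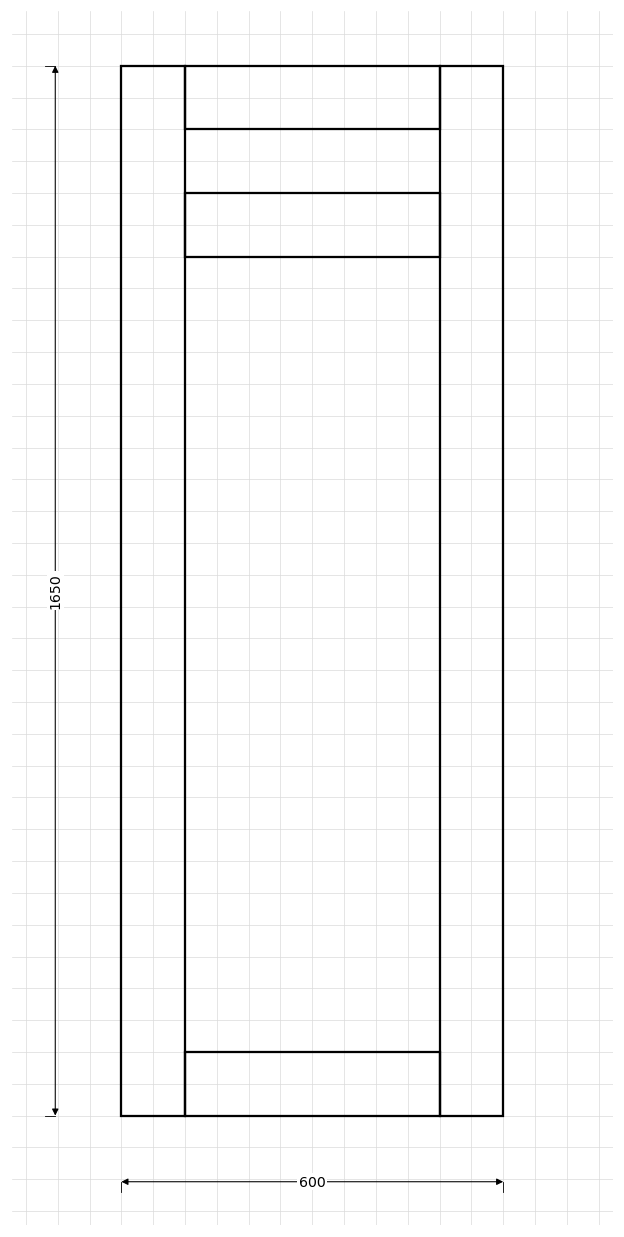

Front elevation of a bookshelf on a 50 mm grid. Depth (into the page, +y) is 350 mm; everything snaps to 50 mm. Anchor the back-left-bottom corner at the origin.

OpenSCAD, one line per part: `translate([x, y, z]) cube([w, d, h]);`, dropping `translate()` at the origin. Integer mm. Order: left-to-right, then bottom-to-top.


cube([100, 350, 1650]);
translate([100, 0, 0]) cube([400, 350, 100]);
translate([100, 0, 1350]) cube([400, 350, 100]);
translate([100, 0, 1550]) cube([400, 350, 100]);
translate([500, 0, 0]) cube([100, 350, 1650]);


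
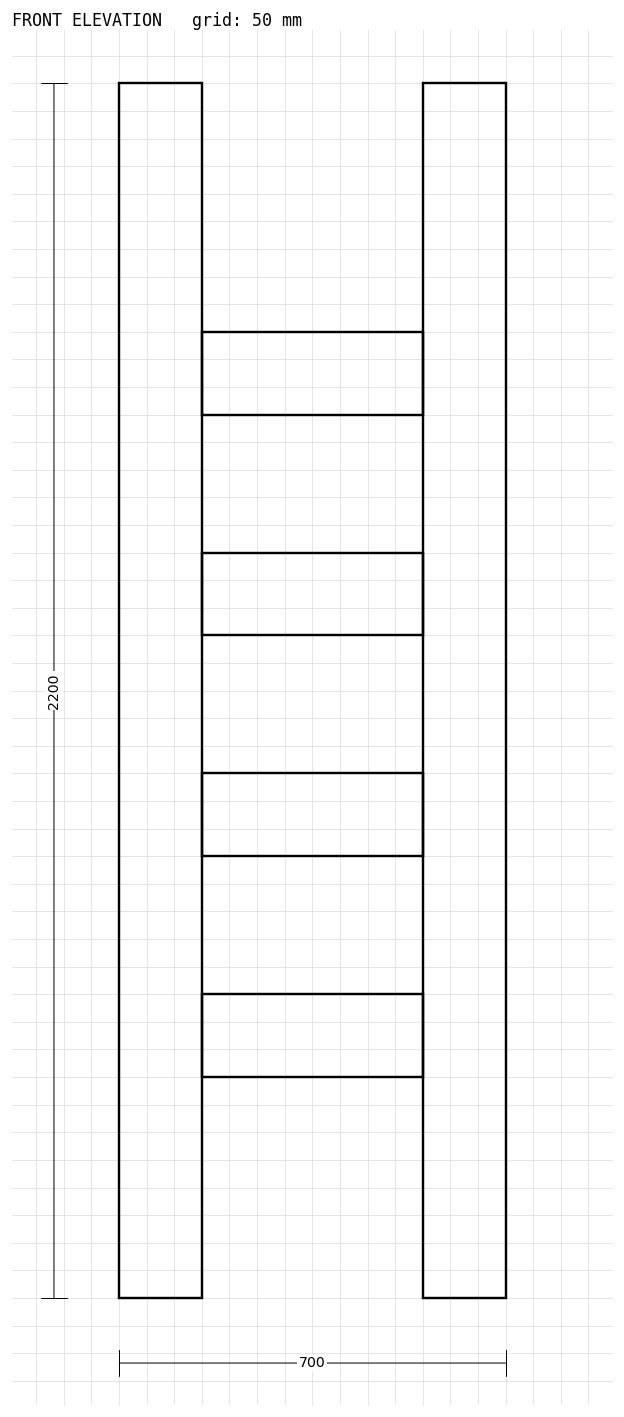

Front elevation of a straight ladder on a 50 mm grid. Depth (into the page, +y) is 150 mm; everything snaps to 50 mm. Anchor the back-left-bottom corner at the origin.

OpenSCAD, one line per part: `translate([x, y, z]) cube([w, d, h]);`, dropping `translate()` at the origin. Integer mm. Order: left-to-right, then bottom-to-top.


cube([150, 150, 2200]);
translate([150, 0, 400]) cube([400, 150, 150]);
translate([150, 0, 800]) cube([400, 150, 150]);
translate([150, 0, 1200]) cube([400, 150, 150]);
translate([150, 0, 1600]) cube([400, 150, 150]);
translate([550, 0, 0]) cube([150, 150, 2200]);


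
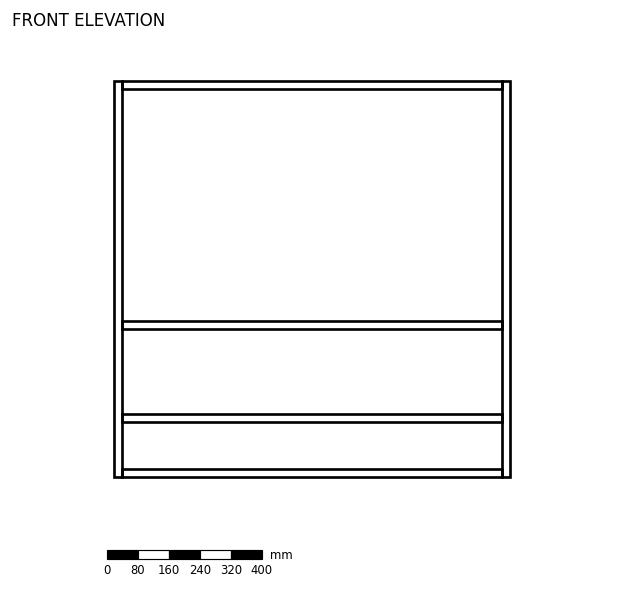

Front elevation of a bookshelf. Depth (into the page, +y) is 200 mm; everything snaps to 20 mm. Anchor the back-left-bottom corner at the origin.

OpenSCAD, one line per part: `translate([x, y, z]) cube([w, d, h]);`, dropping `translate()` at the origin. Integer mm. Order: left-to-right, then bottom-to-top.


cube([20, 200, 1020]);
translate([20, 0, 0]) cube([980, 200, 20]);
translate([20, 0, 140]) cube([980, 200, 20]);
translate([20, 0, 380]) cube([980, 200, 20]);
translate([20, 0, 1000]) cube([980, 200, 20]);
translate([1000, 0, 0]) cube([20, 200, 1020]);


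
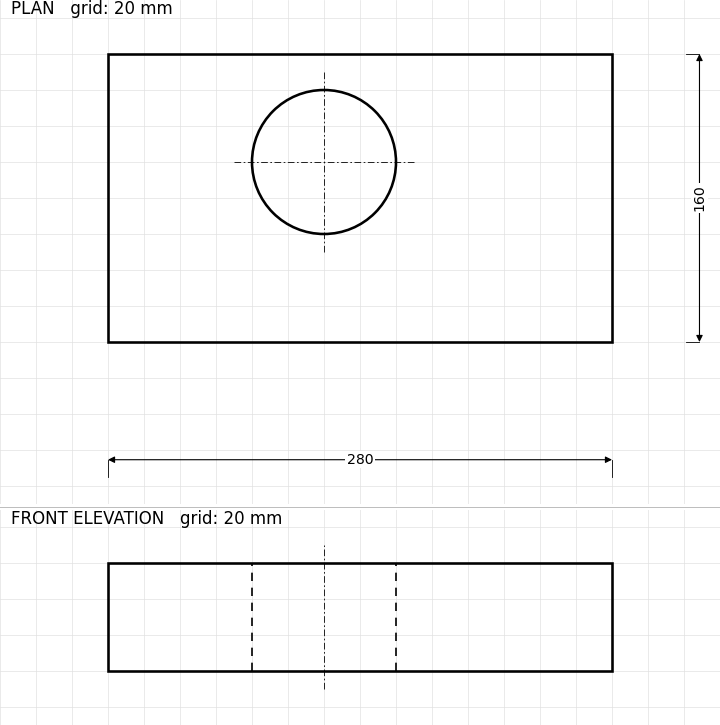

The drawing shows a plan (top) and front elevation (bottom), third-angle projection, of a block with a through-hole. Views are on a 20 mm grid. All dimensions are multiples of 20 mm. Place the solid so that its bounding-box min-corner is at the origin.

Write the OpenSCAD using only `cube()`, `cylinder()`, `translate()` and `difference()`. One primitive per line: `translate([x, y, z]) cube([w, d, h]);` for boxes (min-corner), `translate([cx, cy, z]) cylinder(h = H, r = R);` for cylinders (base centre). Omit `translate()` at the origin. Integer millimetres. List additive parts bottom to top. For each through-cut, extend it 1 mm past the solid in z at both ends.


difference() {
  cube([280, 160, 60]);
  translate([120, 100, -1]) cylinder(h = 62, r = 40);
}
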